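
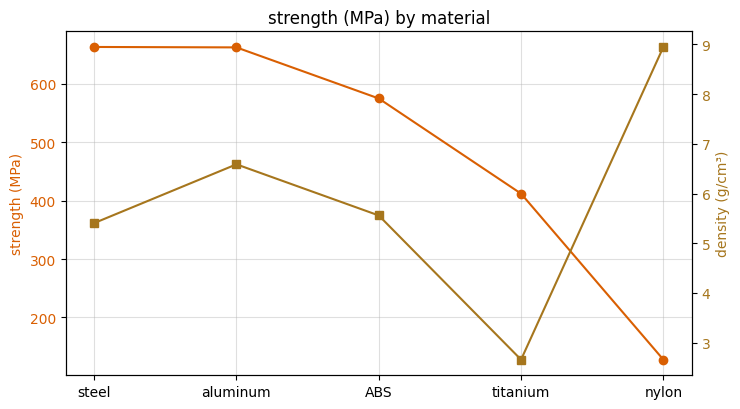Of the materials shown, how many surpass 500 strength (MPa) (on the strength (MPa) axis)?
Above 500: steel, aluminum, ABS.

3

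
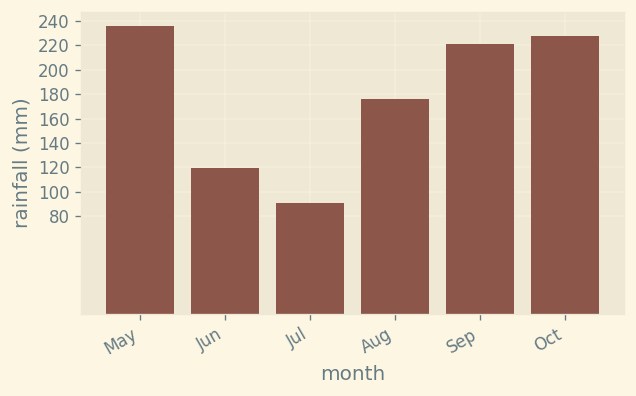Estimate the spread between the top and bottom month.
Max May ≈ 240, min Jul ≈ 100; range ≈ 140.

≈ 140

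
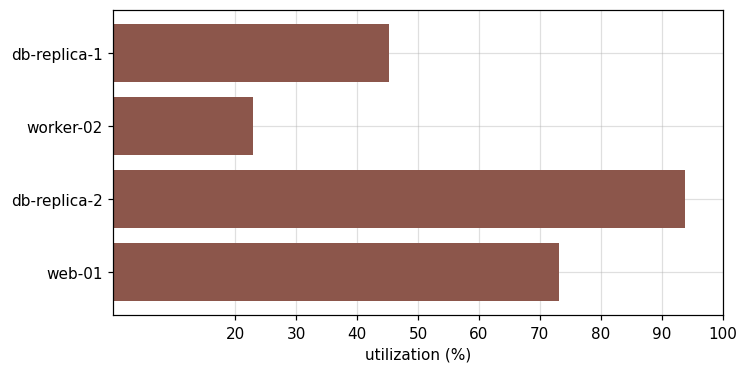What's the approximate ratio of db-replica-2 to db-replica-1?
≈ 1.8×

db-replica-2 ≈ 90, db-replica-1 ≈ 50; 90/50 ≈ 1.8.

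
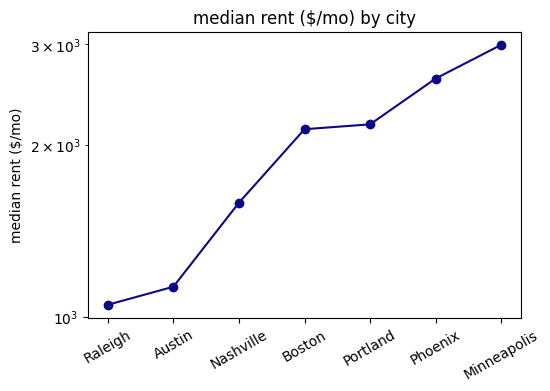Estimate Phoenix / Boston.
Phoenix ≈ 2600, Boston ≈ 2200; 2600/2200 ≈ 1.18.

≈ 1.18×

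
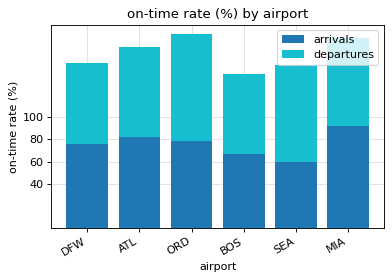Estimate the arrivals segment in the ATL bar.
arrivals top ≈ 80, bottom ≈ 0; segment ≈ 80.

≈ 80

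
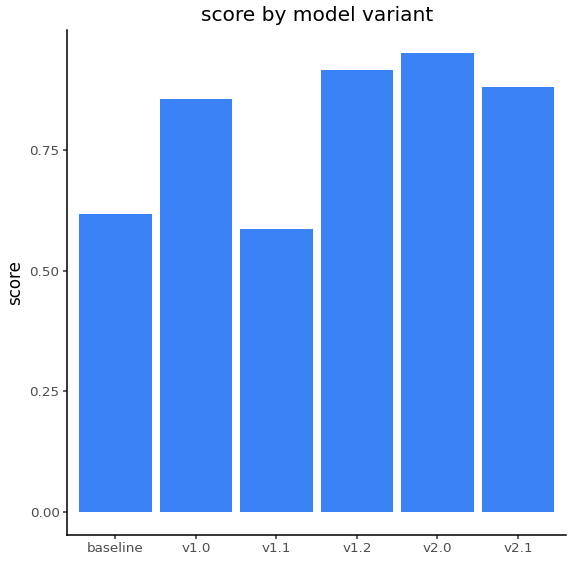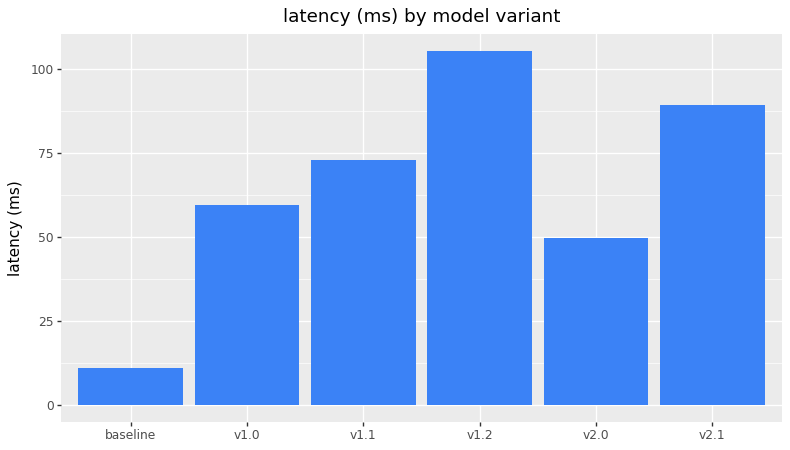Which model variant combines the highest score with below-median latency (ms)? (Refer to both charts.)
Chart 2 median latency (ms) ≈ 70; below-median model variants: baseline, v1.0, v2.0. Among those, v2.0 has the highest score (≈ 1).

v2.0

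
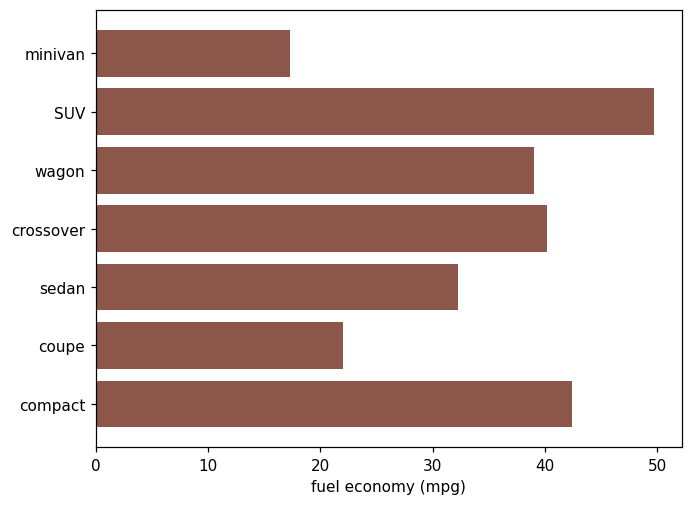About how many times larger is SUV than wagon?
SUV ≈ 50, wagon ≈ 40; 50/40 ≈ 1.25.

≈ 1.25×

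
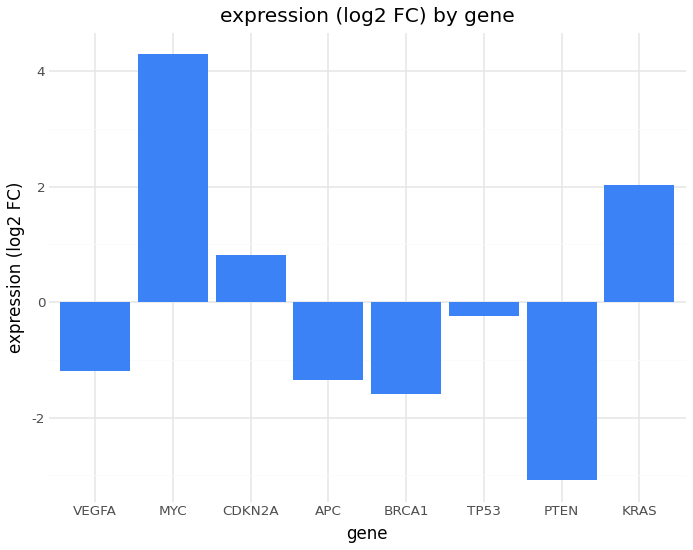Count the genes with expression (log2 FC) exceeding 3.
Above 3: MYC.

1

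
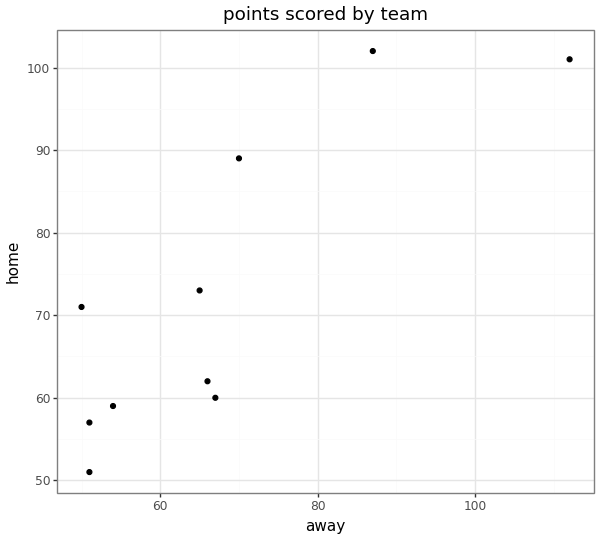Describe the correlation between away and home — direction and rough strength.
positive, strong

Points are positively correlated; strong (|r| ≈ 0.8).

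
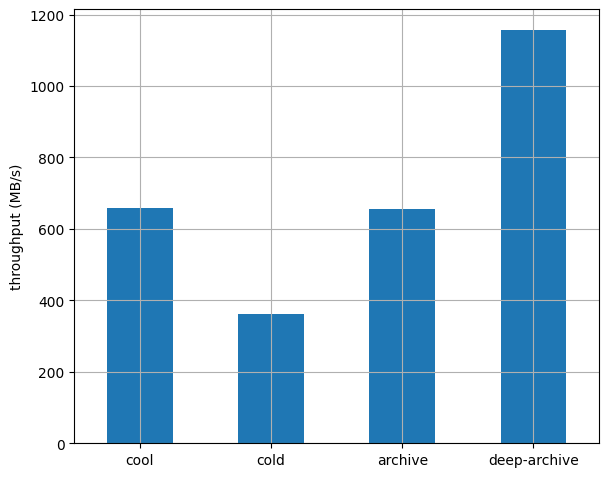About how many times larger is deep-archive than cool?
≈ 1.71×

deep-archive ≈ 1200, cool ≈ 700; 1200/700 ≈ 1.71.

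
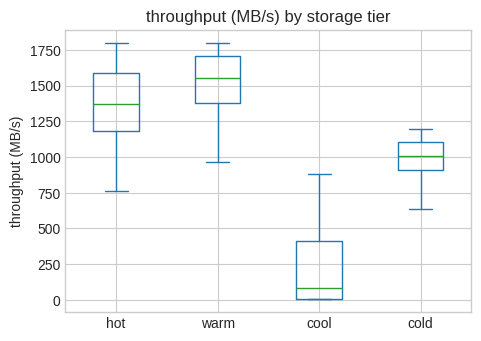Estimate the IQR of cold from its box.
Q3 ≈ 1200, Q1 ≈ 1000; IQR ≈ 200.

≈ 200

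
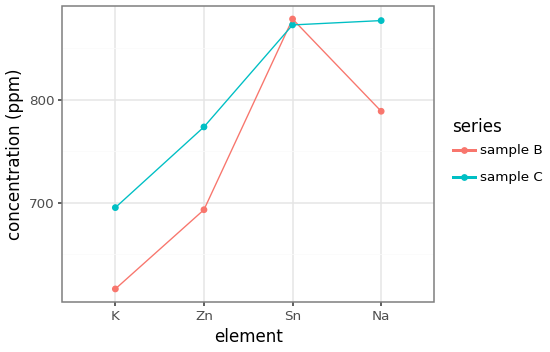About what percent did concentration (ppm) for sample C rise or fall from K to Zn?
≈ +10.7%

K ≈ 700, Zn ≈ 775; (775 − 700) / 700 ≈ +10.7%.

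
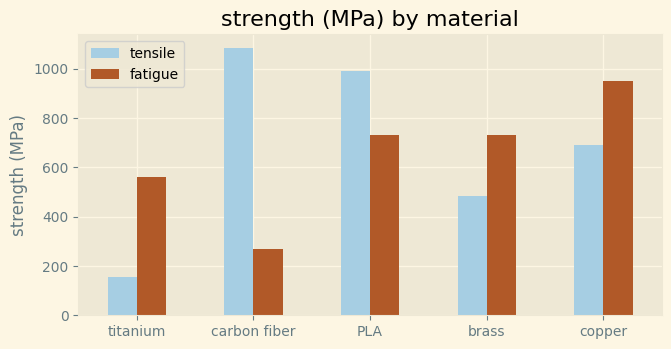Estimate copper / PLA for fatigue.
copper ≈ 900, PLA ≈ 700; 900/700 ≈ 1.29.

≈ 1.29×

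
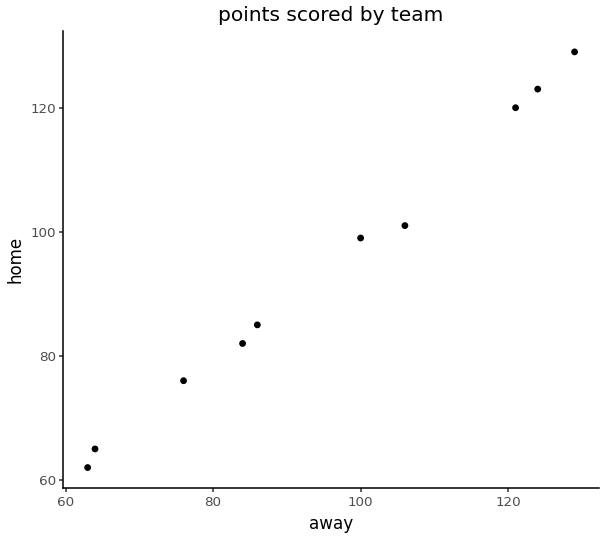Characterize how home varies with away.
Points are positively correlated; strong (|r| ≈ 1.0).

positive, strong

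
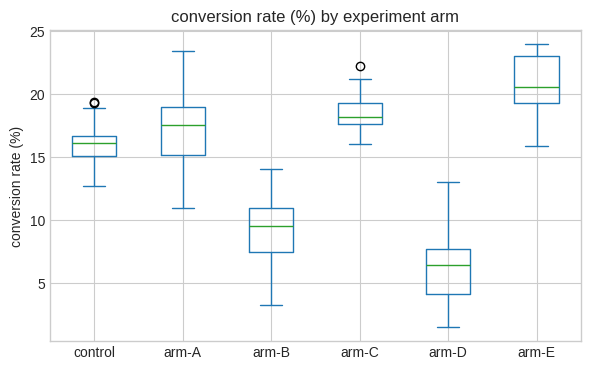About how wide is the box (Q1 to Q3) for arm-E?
Q3 ≈ 24, Q1 ≈ 20; IQR ≈ 4.

≈ 4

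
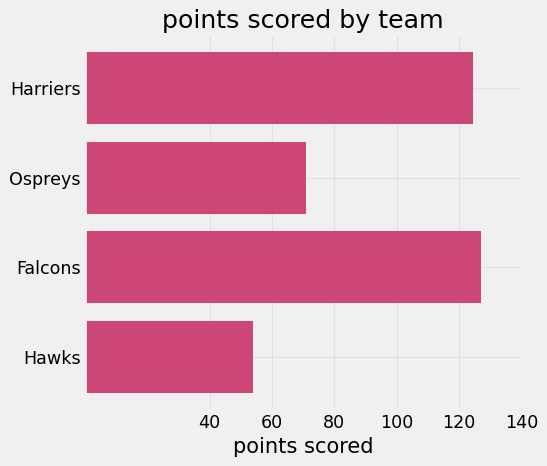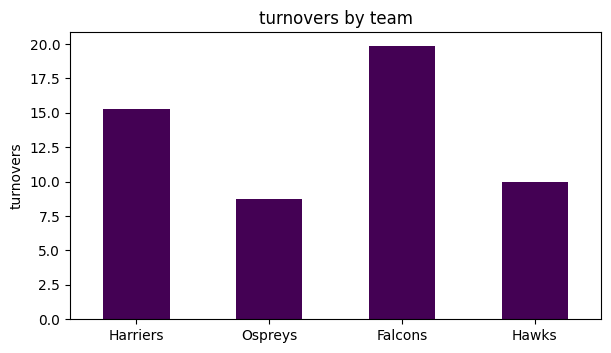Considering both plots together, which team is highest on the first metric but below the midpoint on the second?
Chart 2 median turnovers ≈ 12; below-median teams: Ospreys, Hawks. Among those, Ospreys has the highest points scored (≈ 80).

Ospreys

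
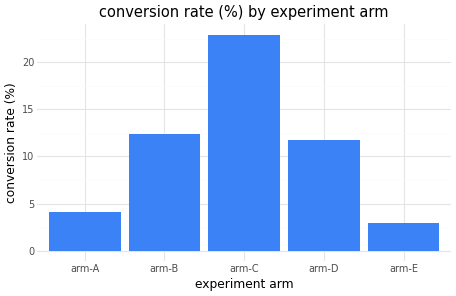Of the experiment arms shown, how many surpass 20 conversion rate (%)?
1

Above 20: arm-C.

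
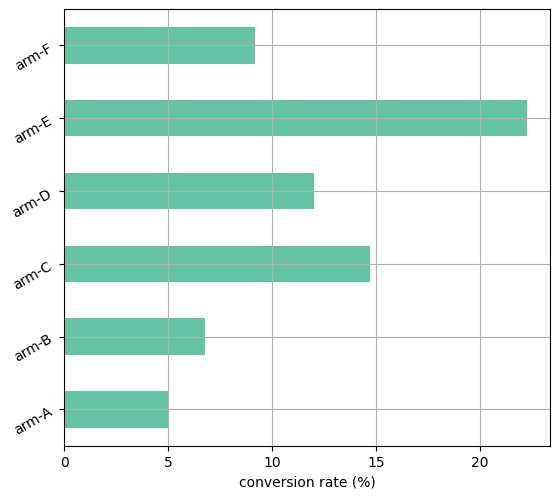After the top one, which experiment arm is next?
Top 3: arm-E ≈ 22, arm-C ≈ 14, arm-D ≈ 12.

arm-C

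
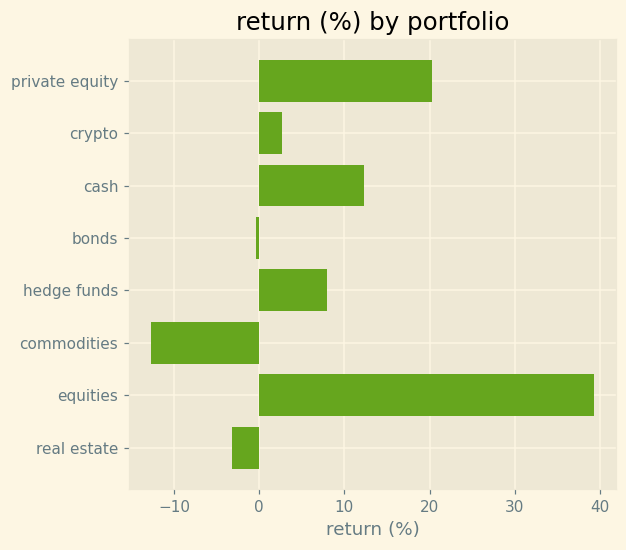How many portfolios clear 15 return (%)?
Above 15: private equity, equities.

2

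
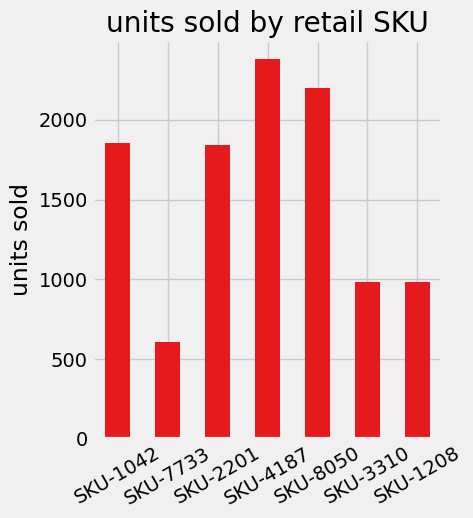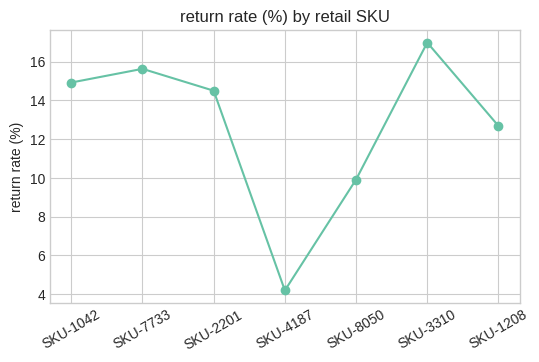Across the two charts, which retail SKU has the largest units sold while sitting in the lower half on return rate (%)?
SKU-4187

Chart 2 median return rate (%) ≈ 14; below-median retail SKUs: SKU-4187, SKU-8050, SKU-1208. Among those, SKU-4187 has the highest units sold (≈ 2500).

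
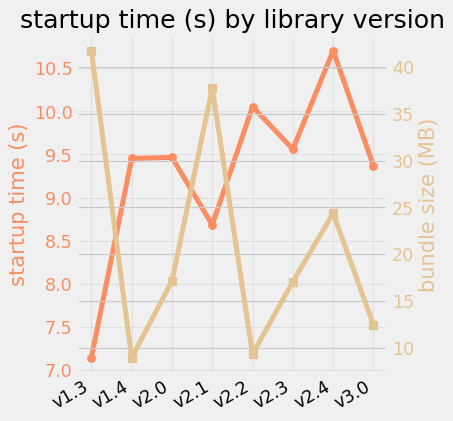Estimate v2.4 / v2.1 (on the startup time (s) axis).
≈ 1.24×

v2.4 ≈ 10.5, v2.1 ≈ 8.5; 10.5/8.5 ≈ 1.24.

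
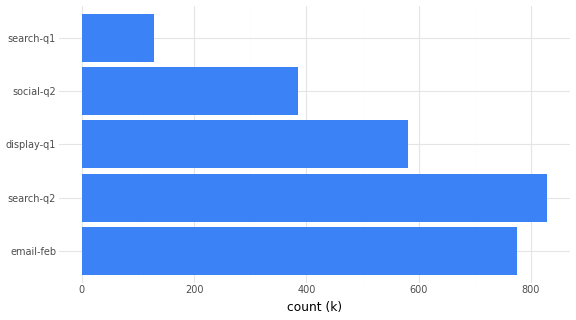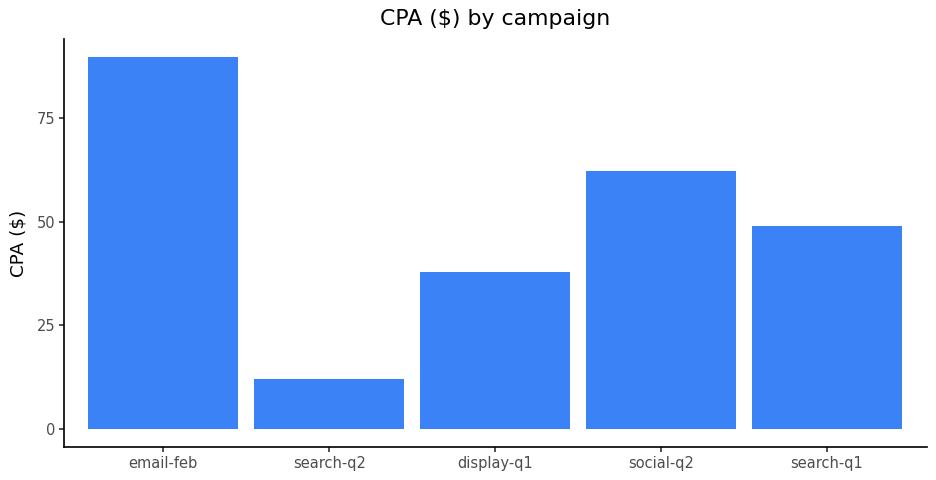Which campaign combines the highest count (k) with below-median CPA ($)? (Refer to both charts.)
search-q2

Chart 2 median CPA ($) ≈ 50; below-median campaigns: search-q2, display-q1. Among those, search-q2 has the highest count (k) (≈ 800).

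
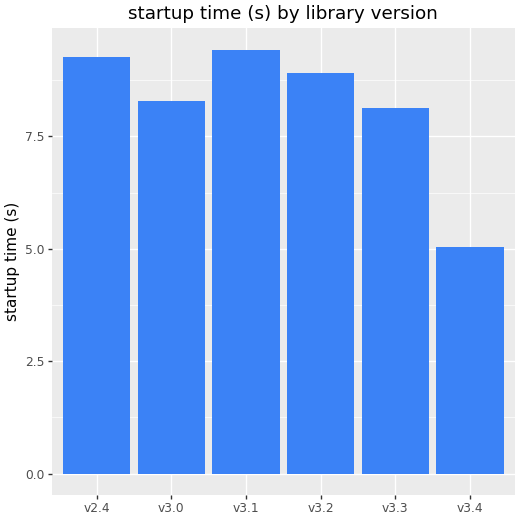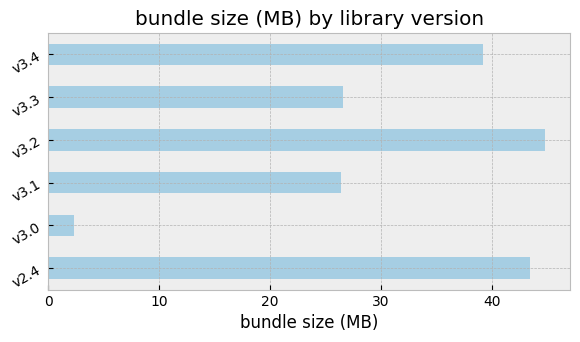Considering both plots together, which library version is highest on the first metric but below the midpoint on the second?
v3.1

Chart 2 median bundle size (MB) ≈ 35; below-median library versions: v3.0, v3.1, v3.3. Among those, v3.1 has the highest startup time (s) (≈ 9).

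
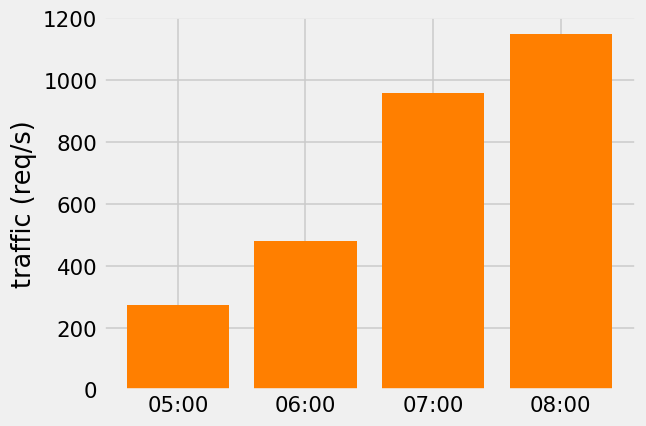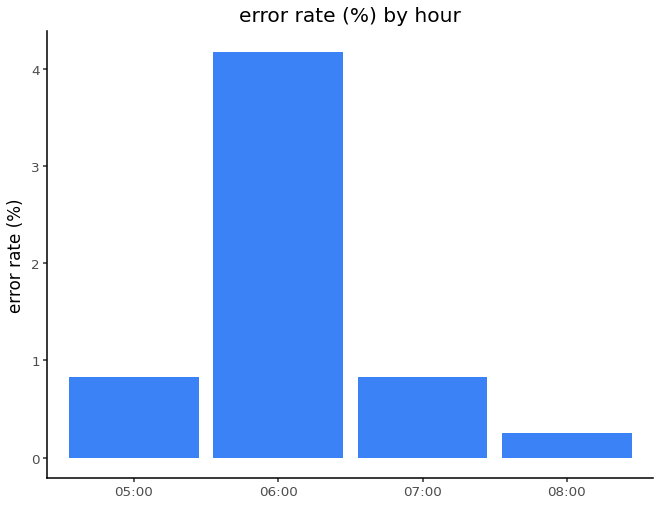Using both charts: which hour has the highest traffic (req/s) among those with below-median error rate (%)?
Chart 2 median error rate (%) ≈ 1; below-median hours: 07:00, 08:00. Among those, 08:00 has the highest traffic (req/s) (≈ 1200).

08:00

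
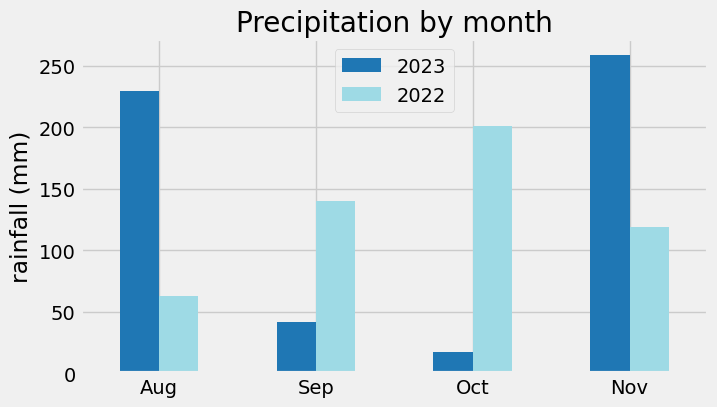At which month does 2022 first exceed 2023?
Sep

Aug: 2022 ≈ 75 vs 2023 ≈ 225 (not yet); Sep: 2022 ≈ 150 vs 2023 ≈ 50 (first crossover).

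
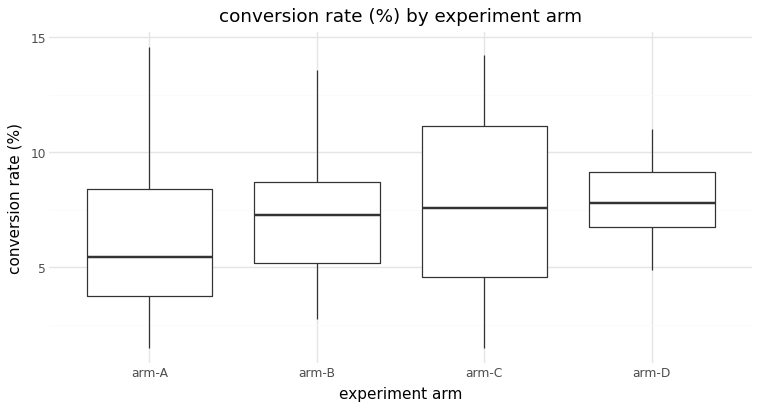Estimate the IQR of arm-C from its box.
Q3 ≈ 11.1, Q1 ≈ 4.6; IQR ≈ 6.5.

≈ 6.5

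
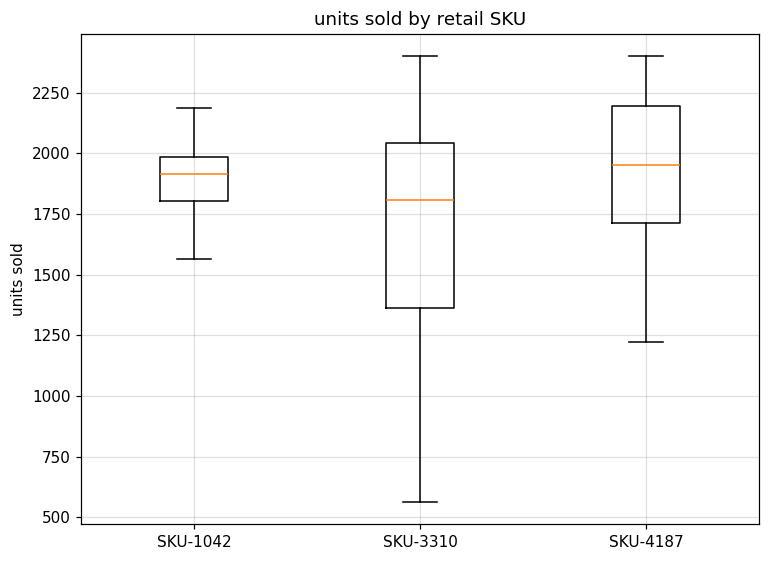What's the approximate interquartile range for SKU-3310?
Q3 ≈ 2040, Q1 ≈ 1360; IQR ≈ 680.

≈ 680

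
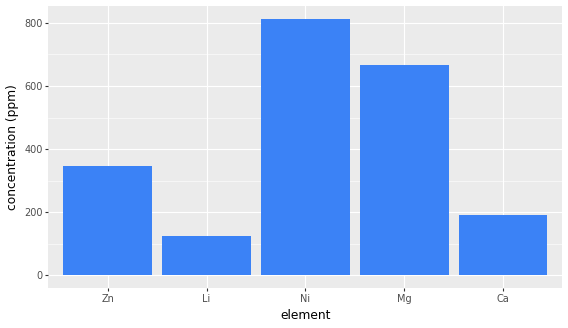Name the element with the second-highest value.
Top 3: Ni ≈ 800, Mg ≈ 700, Zn ≈ 300.

Mg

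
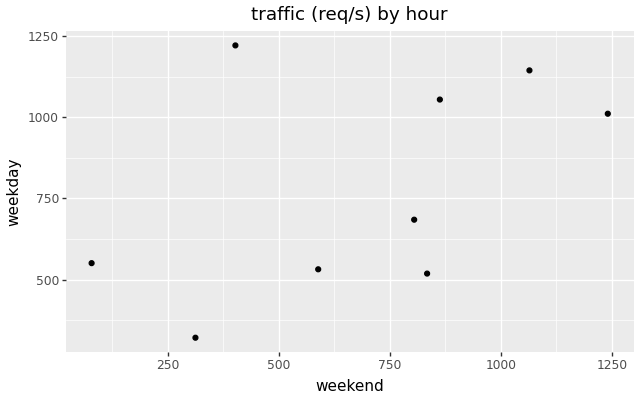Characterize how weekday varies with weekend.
Points are positively correlated; moderate (|r| ≈ 0.5).

positive, moderate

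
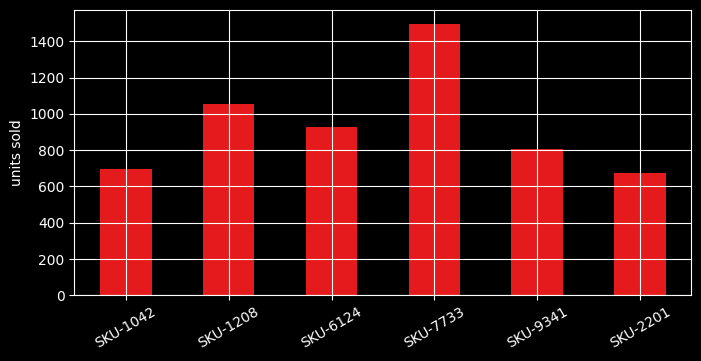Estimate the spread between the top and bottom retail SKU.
≈ 800

Max SKU-7733 ≈ 1400, min SKU-2201 ≈ 600; range ≈ 800.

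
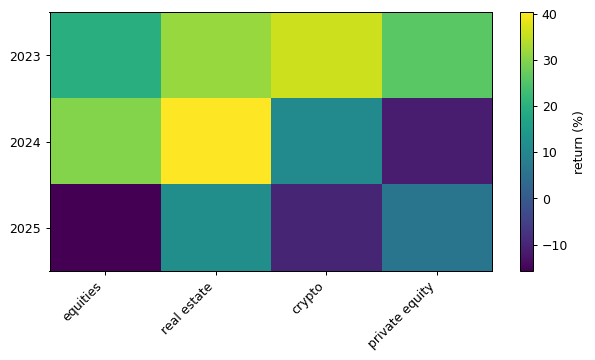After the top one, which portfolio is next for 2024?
Top 3 for 2024: real estate ≈ 40, equities ≈ 30, crypto ≈ 10.

equities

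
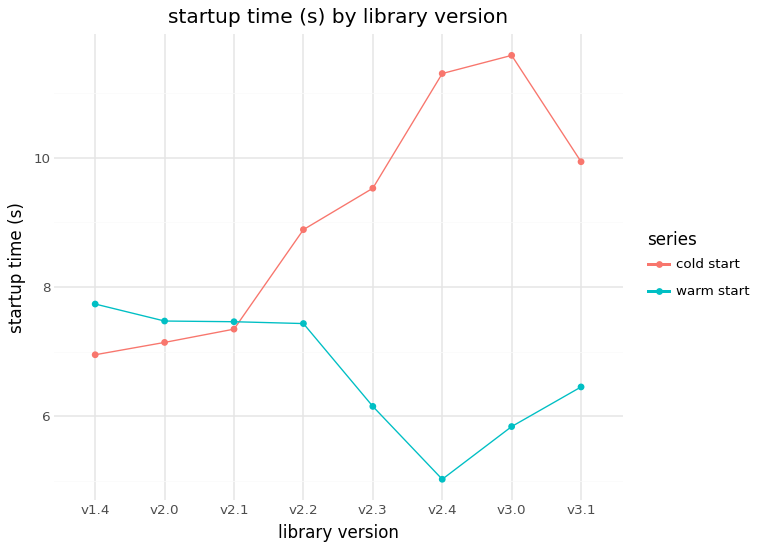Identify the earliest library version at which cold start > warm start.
v2.1: cold start ≈ 7 vs warm start ≈ 7 (not yet); v2.2: cold start ≈ 9 vs warm start ≈ 7 (first crossover).

v2.2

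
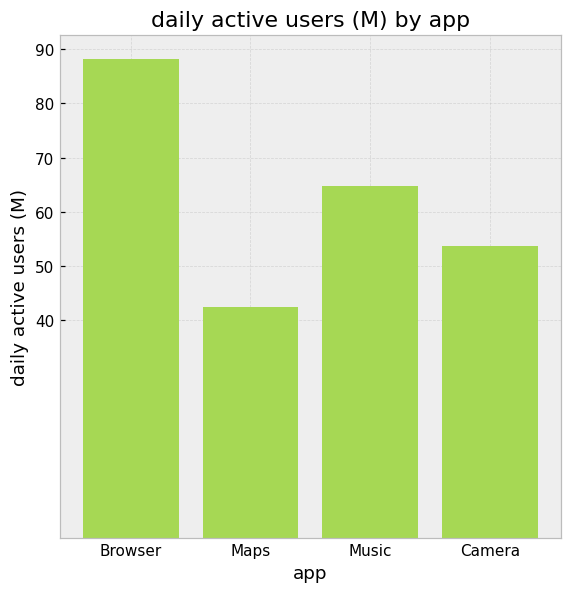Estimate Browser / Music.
Browser ≈ 90, Music ≈ 60; 90/60 ≈ 1.5.

≈ 1.5×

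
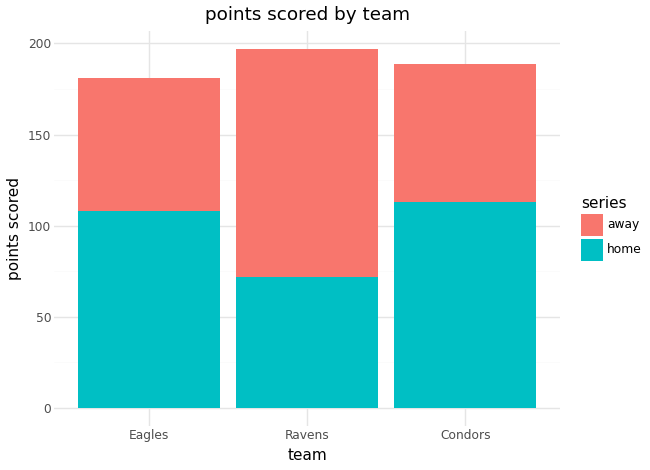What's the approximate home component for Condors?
home top ≈ 120, bottom ≈ 0; segment ≈ 120.

≈ 120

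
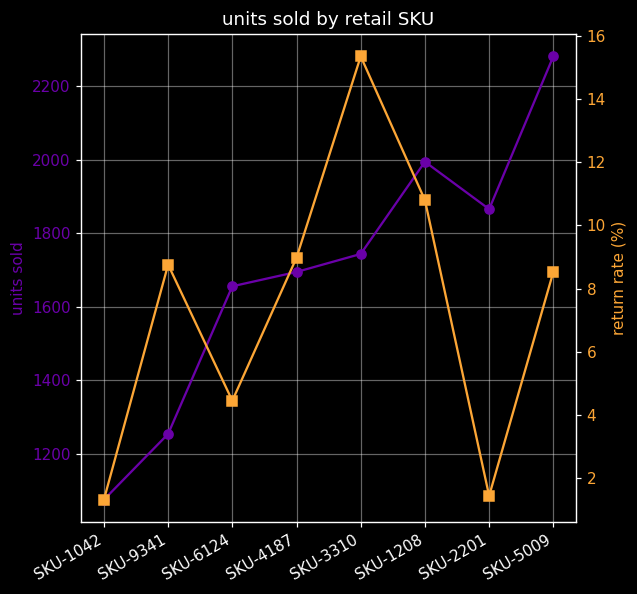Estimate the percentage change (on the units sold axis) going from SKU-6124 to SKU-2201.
≈ +12.5%

SKU-6124 ≈ 1600, SKU-2201 ≈ 1800; (1800 − 1600) / 1600 ≈ +12.5%.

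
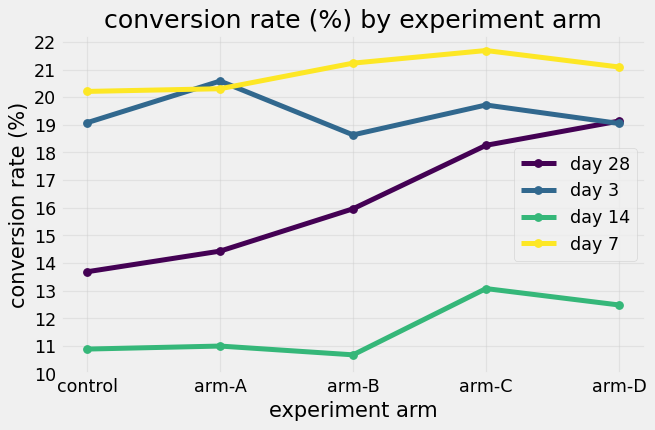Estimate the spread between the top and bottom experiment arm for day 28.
≈ 5

Max arm-D ≈ 19, min control ≈ 14; range ≈ 5.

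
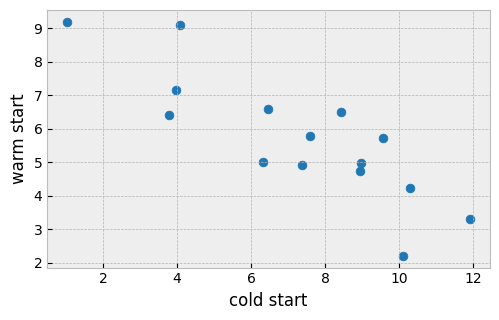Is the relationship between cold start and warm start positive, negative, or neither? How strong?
negative, strong

Points are negatively correlated; strong (|r| ≈ 0.8).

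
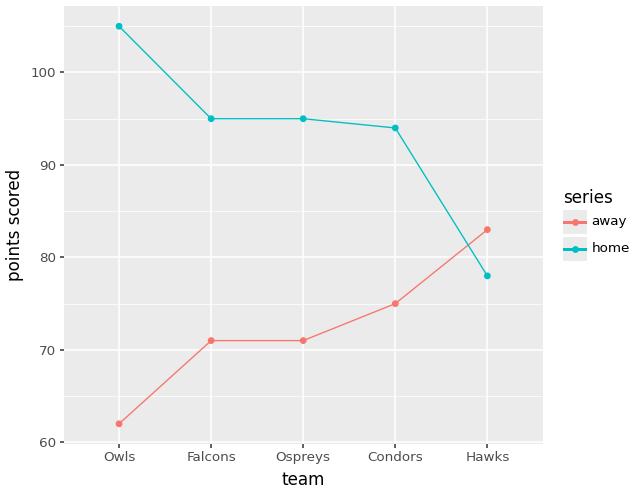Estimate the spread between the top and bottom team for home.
Max Owls ≈ 105, min Hawks ≈ 80; range ≈ 25.

≈ 25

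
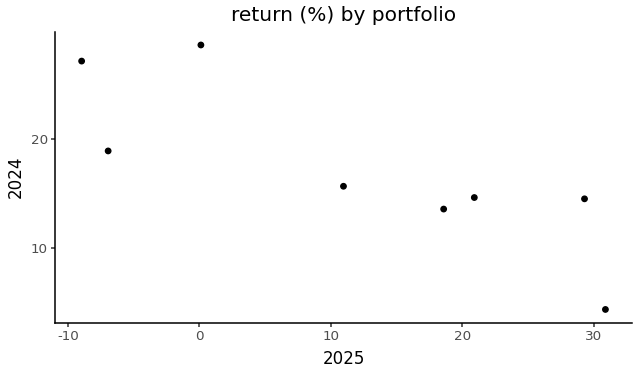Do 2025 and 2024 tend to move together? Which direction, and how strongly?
Points are negatively correlated; strong (|r| ≈ 0.8).

negative, strong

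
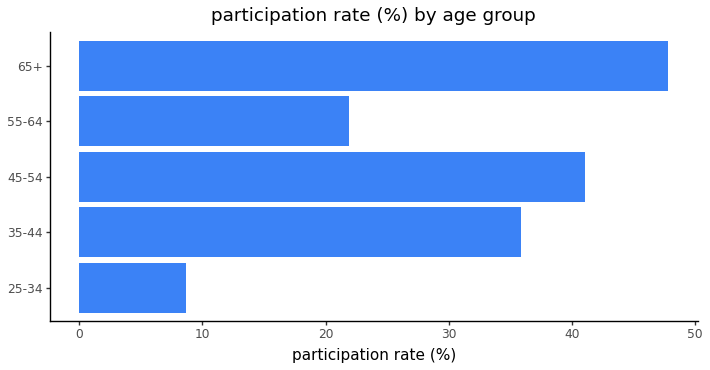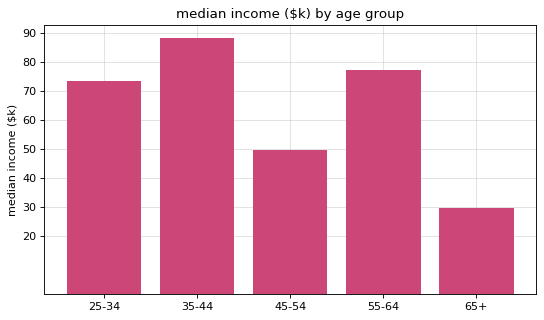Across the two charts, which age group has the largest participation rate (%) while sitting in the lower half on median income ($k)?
65+

Chart 2 median median income ($k) ≈ 70; below-median age groups: 45-54, 65+. Among those, 65+ has the highest participation rate (%) (≈ 50).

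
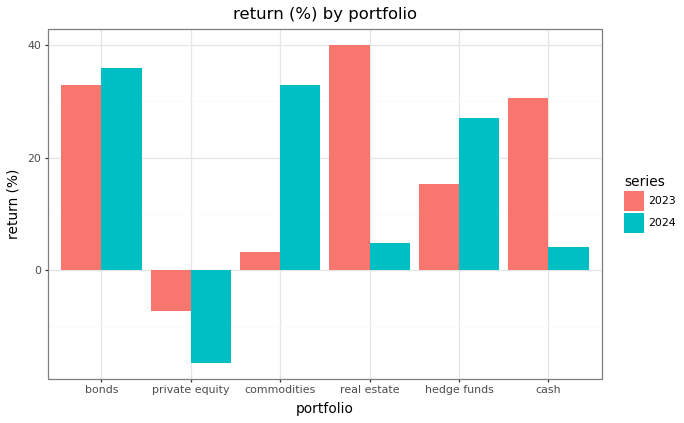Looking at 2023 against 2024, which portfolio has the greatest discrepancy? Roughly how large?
real estate, ≈ 35 %

real estate: 2023 ≈ 40, 2024 ≈ 5 → gap ≈ 35. Next-largest (commodities) is only ≈ 30.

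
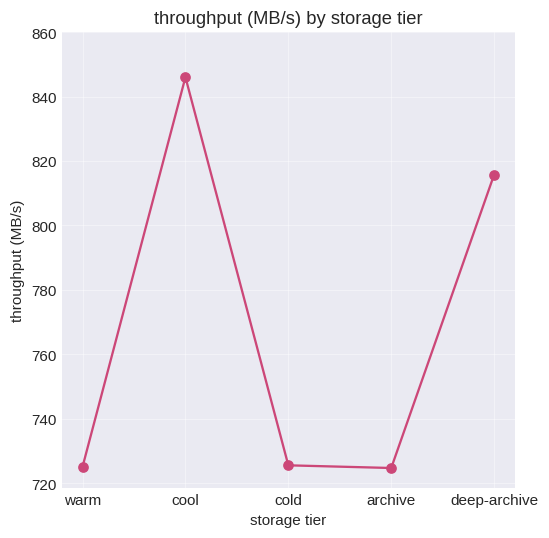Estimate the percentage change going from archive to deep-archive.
≈ +13.9%

archive ≈ 720, deep-archive ≈ 820; (820 − 720) / 720 ≈ +13.9%.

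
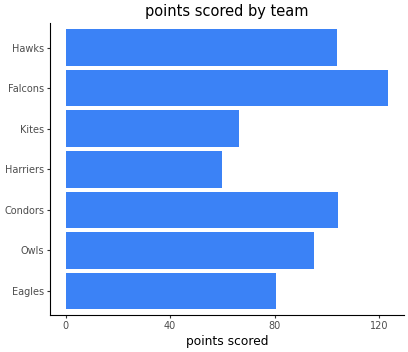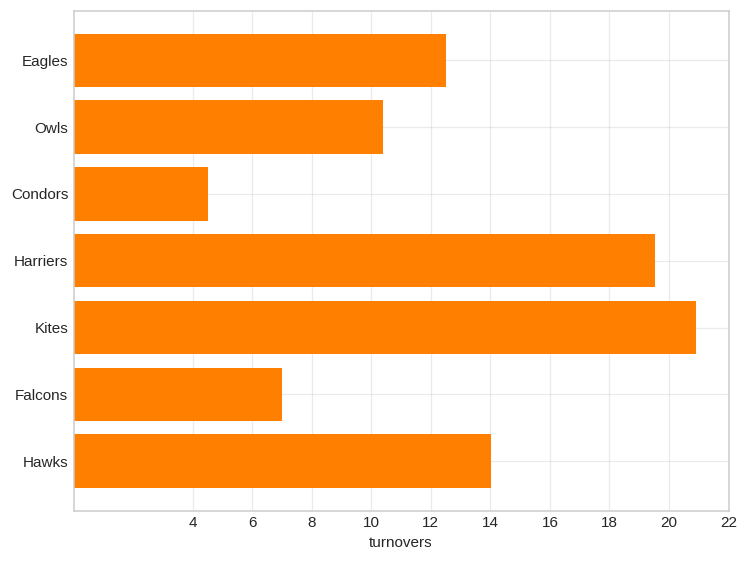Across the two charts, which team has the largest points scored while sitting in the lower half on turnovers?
Falcons

Chart 2 median turnovers ≈ 12; below-median teams: Owls, Condors, Falcons. Among those, Falcons has the highest points scored (≈ 120).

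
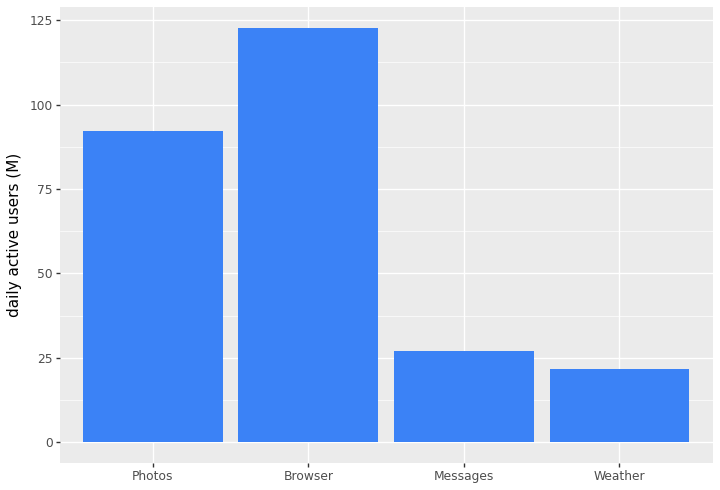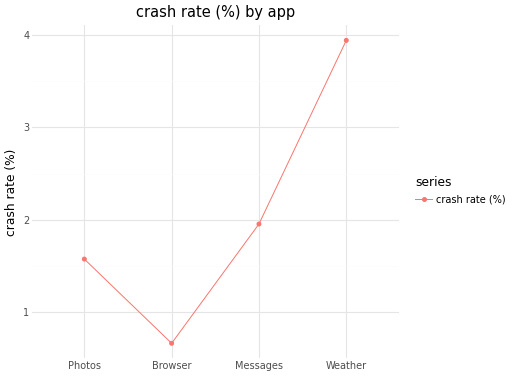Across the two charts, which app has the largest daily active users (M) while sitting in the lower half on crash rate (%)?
Chart 2 median crash rate (%) ≈ 2; below-median apps: Photos, Browser. Among those, Browser has the highest daily active users (M) (≈ 120).

Browser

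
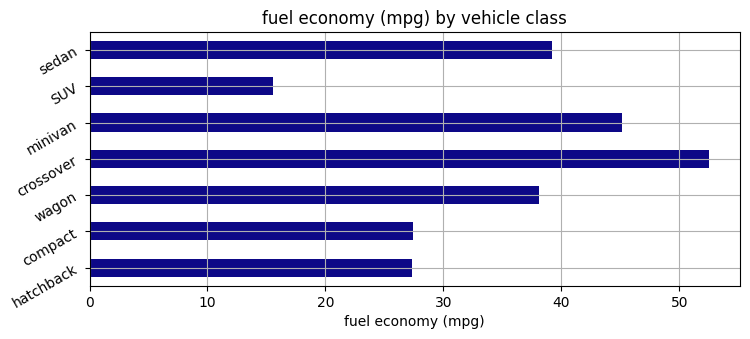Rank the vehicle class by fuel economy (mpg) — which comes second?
minivan

Top 3: crossover ≈ 55, minivan ≈ 45, sedan ≈ 40.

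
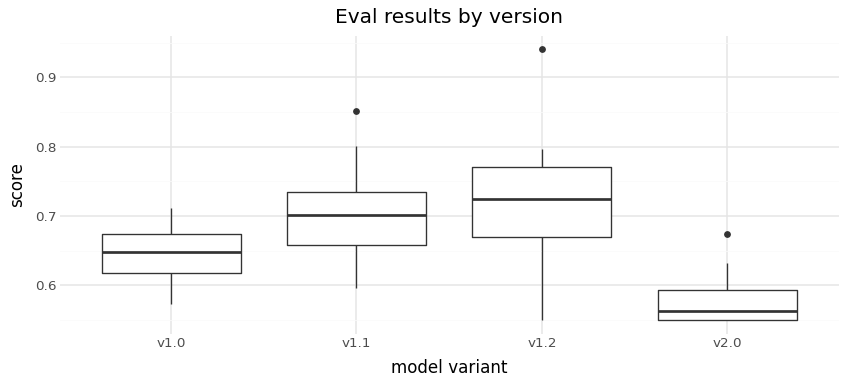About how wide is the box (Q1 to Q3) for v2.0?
≈ 0.04

Q3 ≈ 0.60, Q1 ≈ 0.56; IQR ≈ 0.04.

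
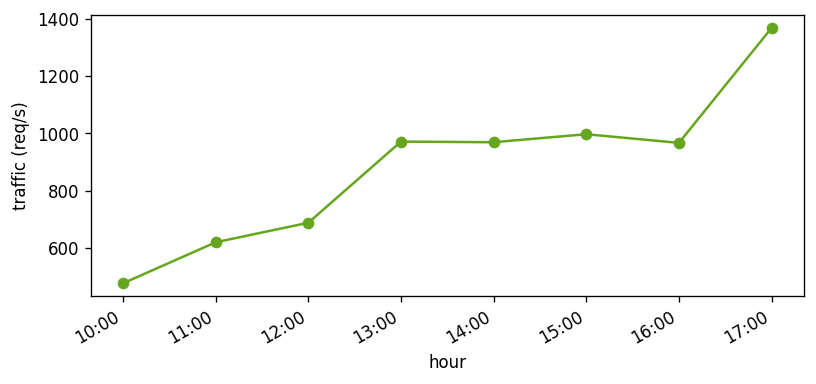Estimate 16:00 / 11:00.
≈ 1.67×

16:00 ≈ 1000, 11:00 ≈ 600; 1000/600 ≈ 1.67.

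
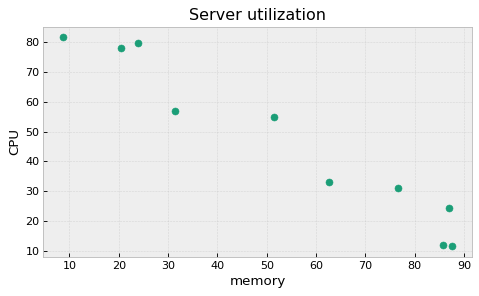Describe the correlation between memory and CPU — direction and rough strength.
negative, strong

Points are negatively correlated; strong (|r| ≈ 1.0).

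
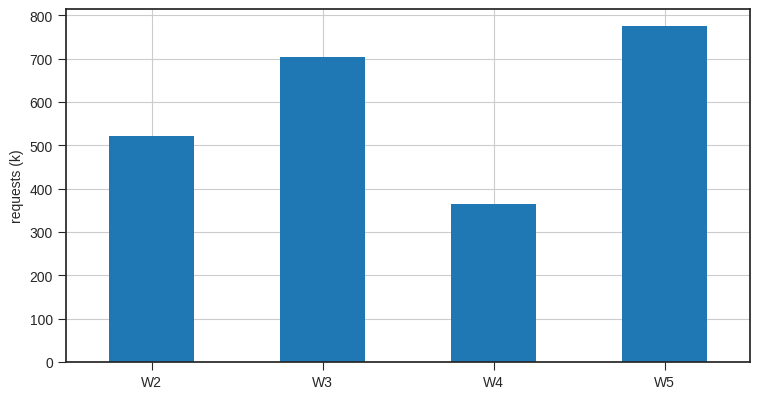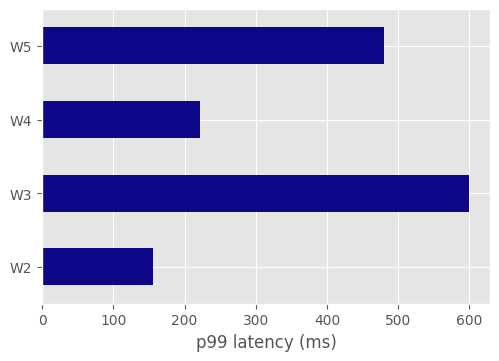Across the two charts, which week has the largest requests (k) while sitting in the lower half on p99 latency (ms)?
W2

Chart 2 median p99 latency (ms) ≈ 400; below-median weeks: W2, W4. Among those, W2 has the highest requests (k) (≈ 500).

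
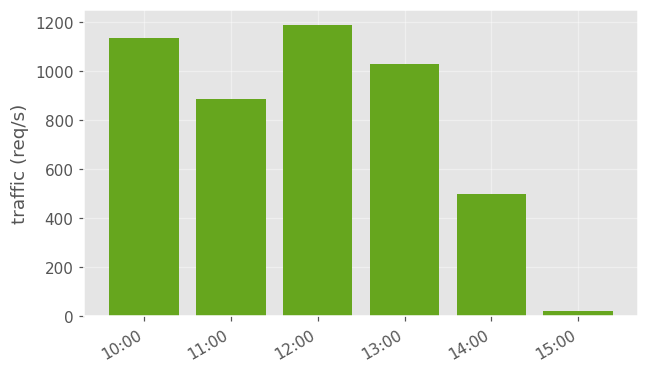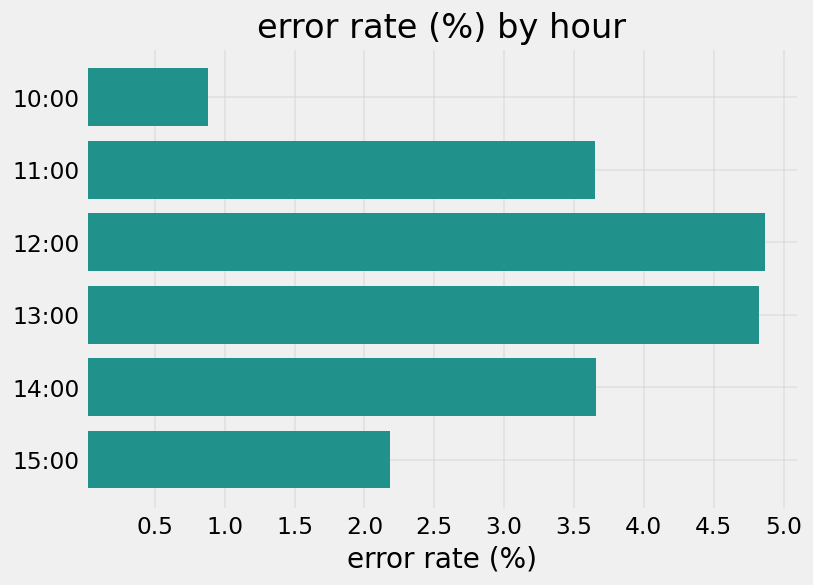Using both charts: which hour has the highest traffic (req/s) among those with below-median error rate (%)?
Chart 2 median error rate (%) ≈ 3.5; below-median hours: 10:00, 11:00, 15:00. Among those, 10:00 has the highest traffic (req/s) (≈ 1200).

10:00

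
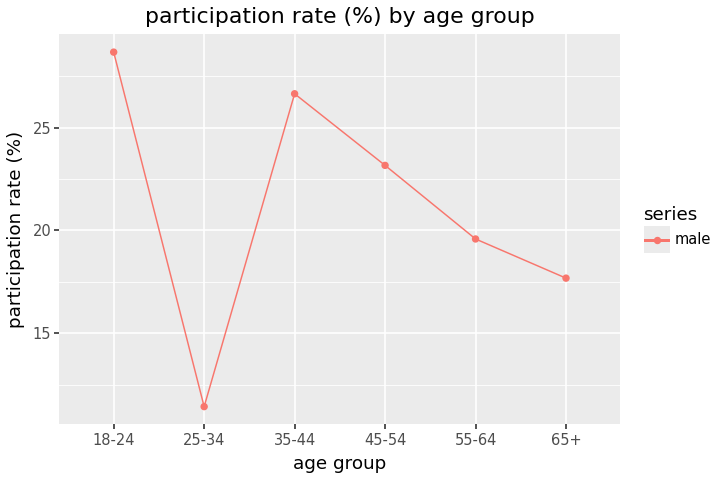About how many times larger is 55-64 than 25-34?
≈ 1.67×

55-64 ≈ 20, 25-34 ≈ 12; 20/12 ≈ 1.67.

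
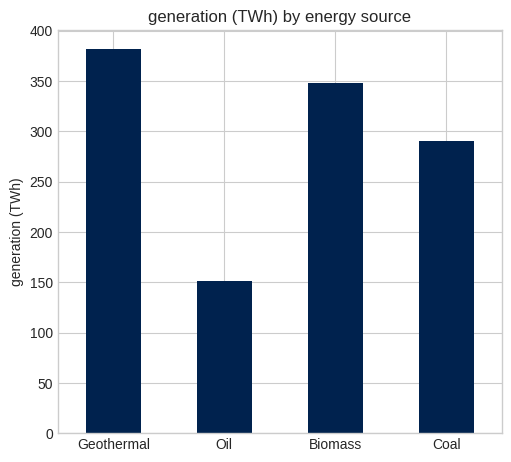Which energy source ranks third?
Top 4: Geothermal ≈ 400, Biomass ≈ 350, Coal ≈ 300, Oil ≈ 150.

Coal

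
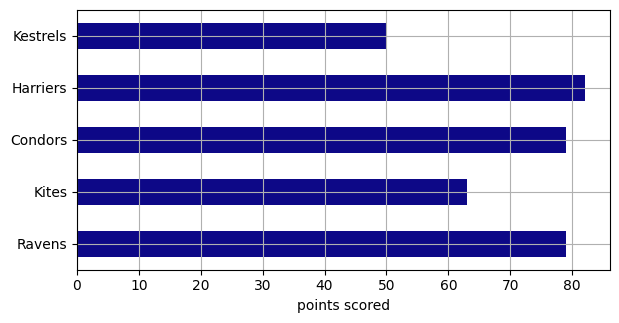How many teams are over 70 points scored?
Above 70: Ravens, Condors, Harriers.

3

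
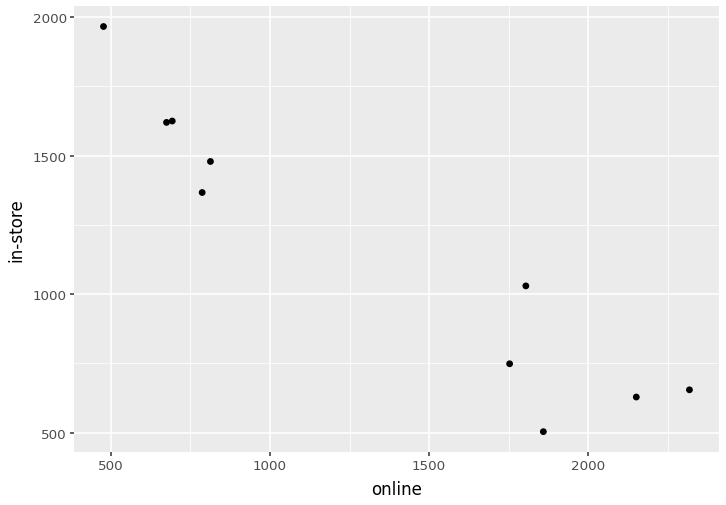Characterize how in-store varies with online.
Points are negatively correlated; strong (|r| ≈ 0.9).

negative, strong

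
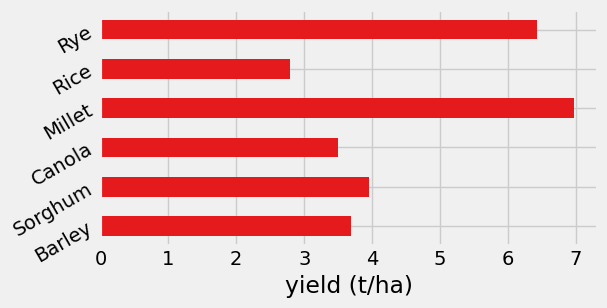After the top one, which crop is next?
Rye

Top 3: Millet ≈ 7, Rye ≈ 6, Sorghum ≈ 4.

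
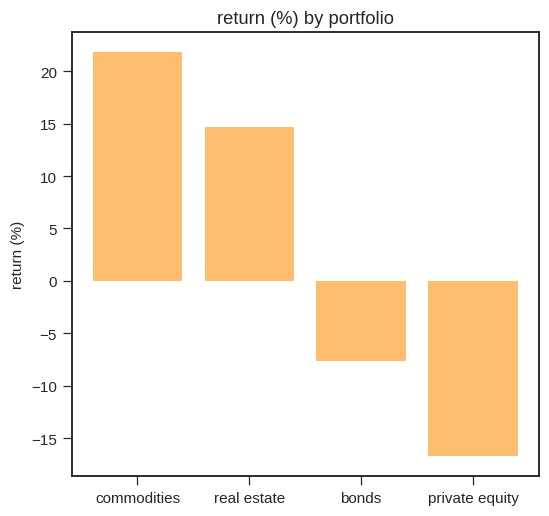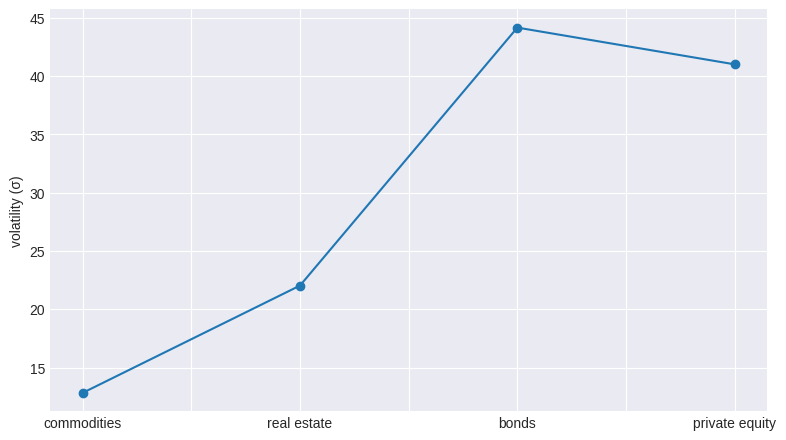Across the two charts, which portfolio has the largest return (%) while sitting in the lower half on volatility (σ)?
Chart 2 median volatility (σ) ≈ 30; below-median portfolios: commodities, real estate. Among those, commodities has the highest return (%) (≈ 22).

commodities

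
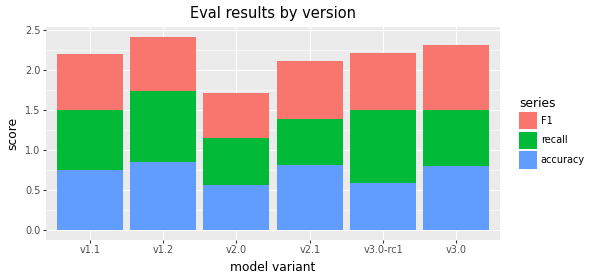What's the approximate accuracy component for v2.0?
≈ 0.5

accuracy top ≈ 0.5, bottom ≈ 0.0; segment ≈ 0.5.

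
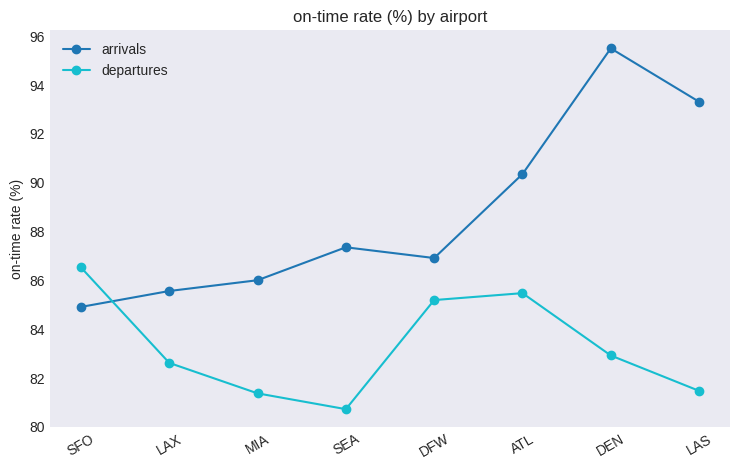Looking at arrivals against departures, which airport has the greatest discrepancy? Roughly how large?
DEN, ≈ 14 %

DEN: arrivals ≈ 96, departures ≈ 82 → gap ≈ 14. Next-largest (LAS) is only ≈ 12.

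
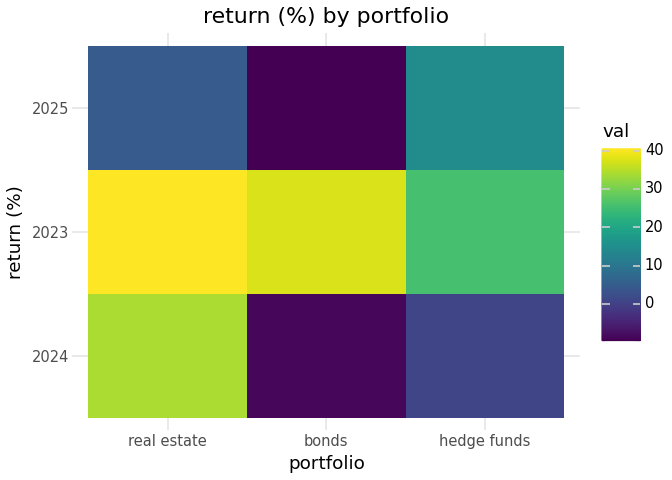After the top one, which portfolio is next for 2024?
hedge funds

Top 3 for 2024: real estate ≈ 35, hedge funds ≈ 0, bonds ≈ -10.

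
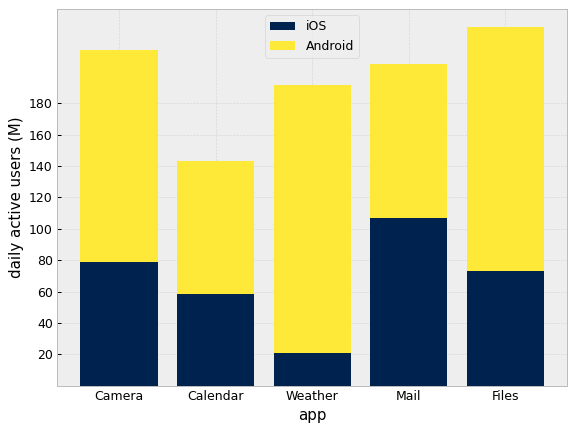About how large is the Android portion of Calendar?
≈ 80

Android top ≈ 140, bottom ≈ 60; segment ≈ 80.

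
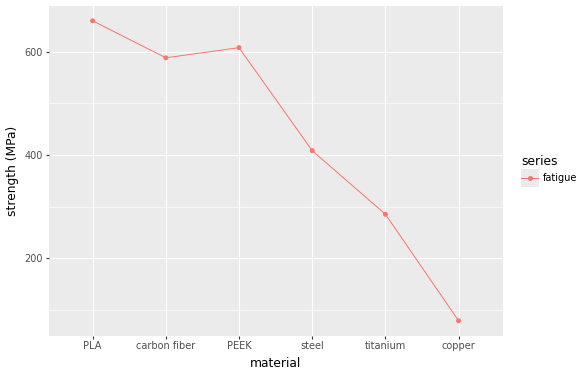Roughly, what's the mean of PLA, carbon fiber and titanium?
(650 + 600 + 300) / 3 ≈ 517.

≈ 517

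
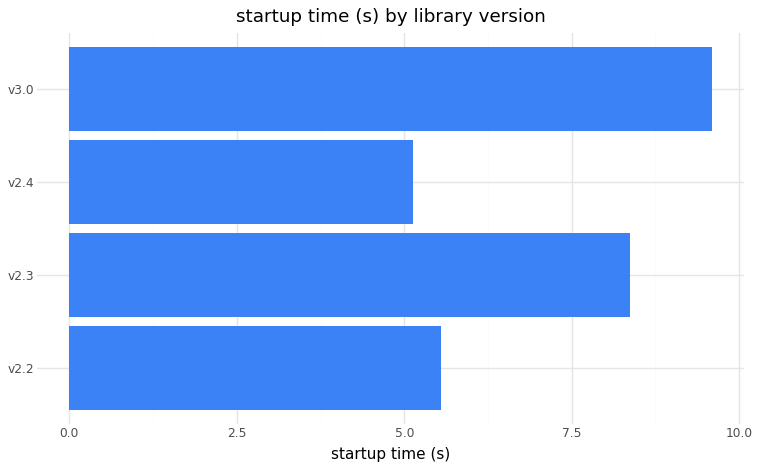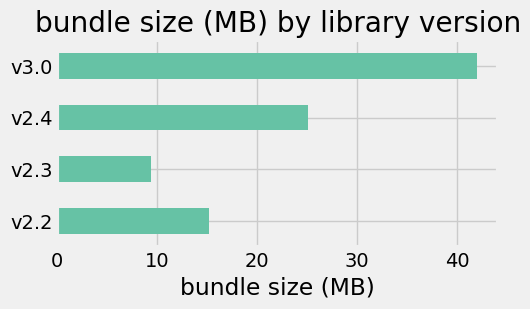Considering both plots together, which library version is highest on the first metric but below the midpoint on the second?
Chart 2 median bundle size (MB) ≈ 20; below-median library versions: v2.2, v2.3. Among those, v2.3 has the highest startup time (s) (≈ 8).

v2.3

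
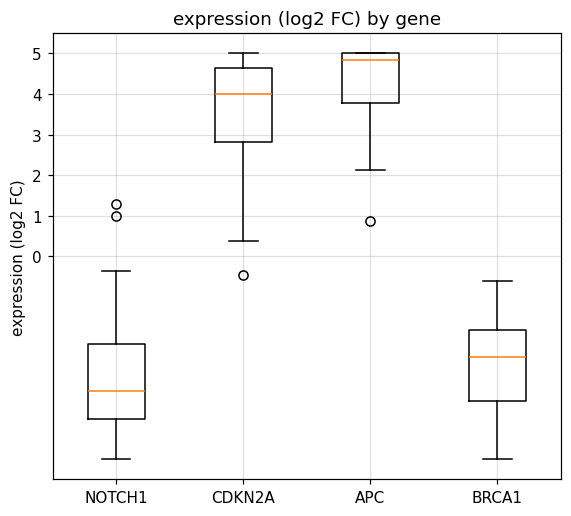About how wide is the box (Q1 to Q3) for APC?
≈ 1

Q3 ≈ 5, Q1 ≈ 4; IQR ≈ 1.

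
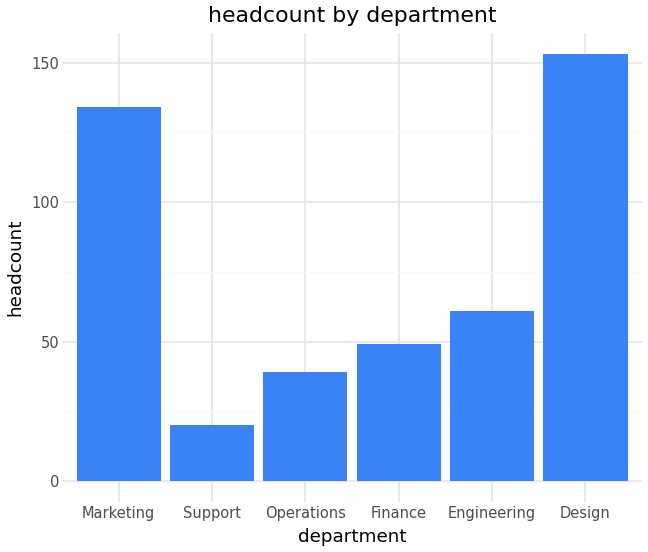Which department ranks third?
Top 4: Design ≈ 160, Marketing ≈ 140, Engineering ≈ 60, Finance ≈ 40.

Engineering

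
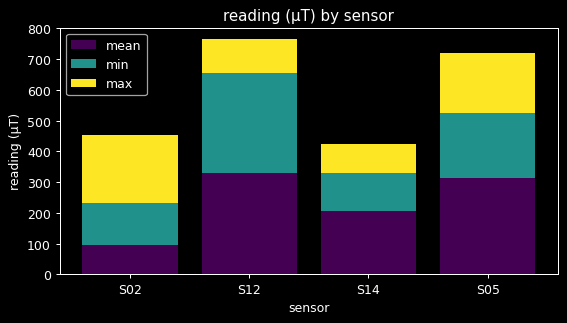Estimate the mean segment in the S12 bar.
≈ 300

mean top ≈ 300, bottom ≈ 0; segment ≈ 300.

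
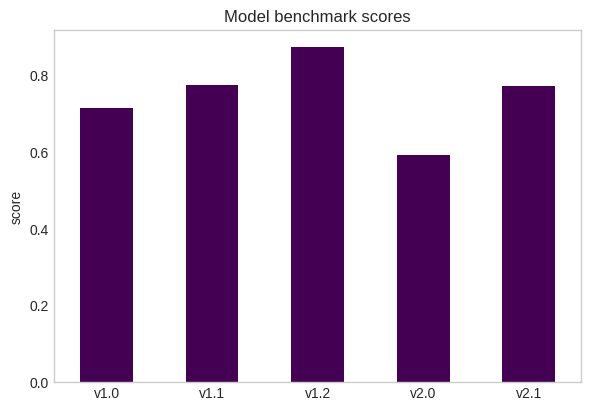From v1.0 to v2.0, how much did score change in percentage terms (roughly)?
v1.0 ≈ 0.7, v2.0 ≈ 0.6; (0.6 − 0.7) / 0.7 ≈ -14.3%.

≈ -14.3%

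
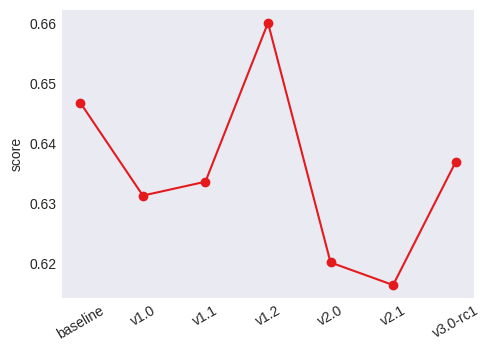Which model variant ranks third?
Top 4: v1.2 ≈ 0.66, baseline ≈ 0.65, v3.0-rc1 ≈ 0.64, v1.1 ≈ 0.63.

v3.0-rc1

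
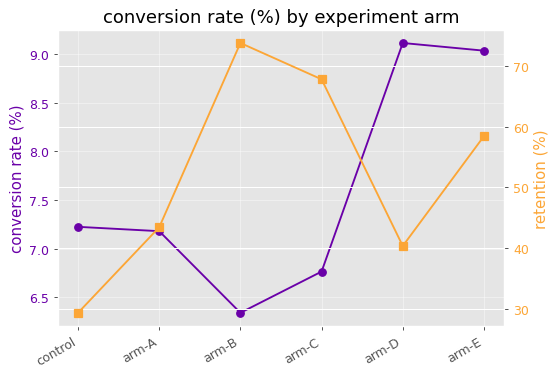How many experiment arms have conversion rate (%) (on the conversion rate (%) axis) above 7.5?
2

Above 7.5: arm-D, arm-E.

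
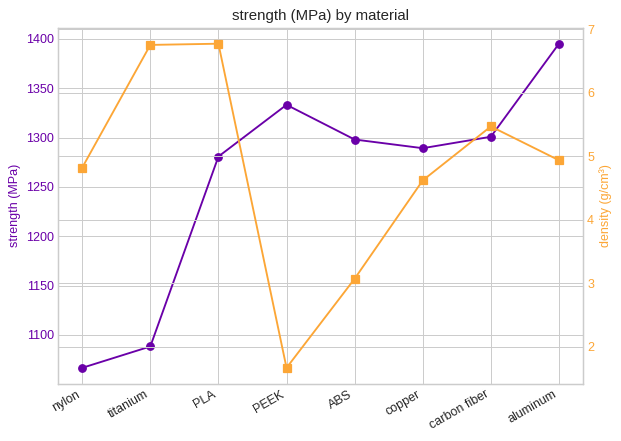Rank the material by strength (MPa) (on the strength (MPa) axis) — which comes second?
PEEK

Top 3 (on the strength (MPa) axis): aluminum ≈ 1400, PEEK ≈ 1350, carbon fiber ≈ 1300.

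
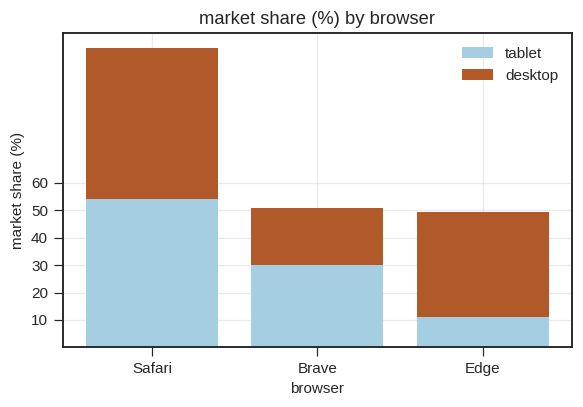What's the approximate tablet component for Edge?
tablet top ≈ 10, bottom ≈ 0; segment ≈ 10.

≈ 10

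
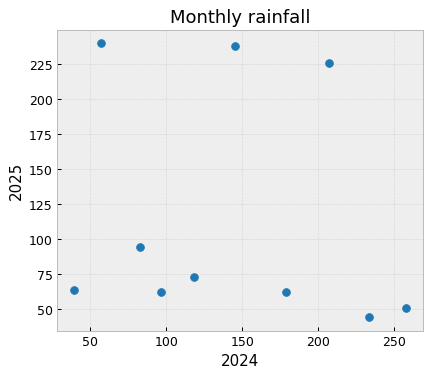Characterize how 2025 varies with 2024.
Points are roughly uncorrelated; weak (|r| ≈ 0.2).

no clear correlation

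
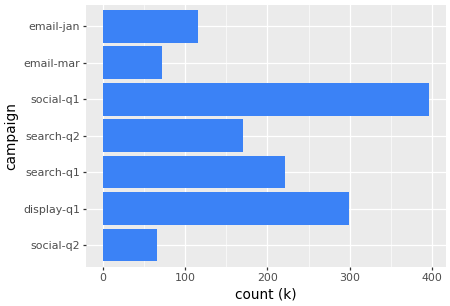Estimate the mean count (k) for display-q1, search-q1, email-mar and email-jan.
(300 + 200 + 50 + 100) / 4 ≈ 162.

≈ 162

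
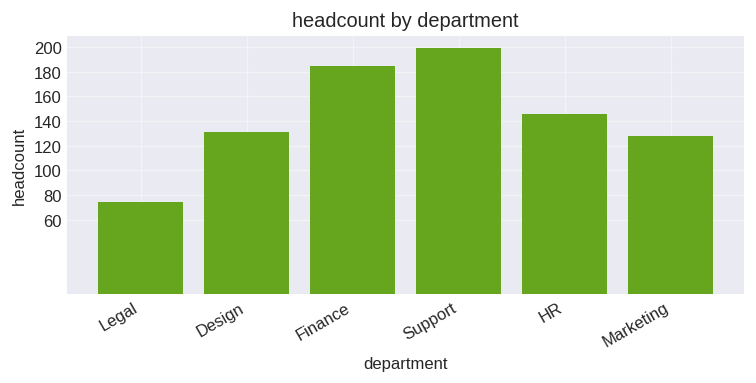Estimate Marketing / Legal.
Marketing ≈ 120, Legal ≈ 80; 120/80 ≈ 1.5.

≈ 1.5×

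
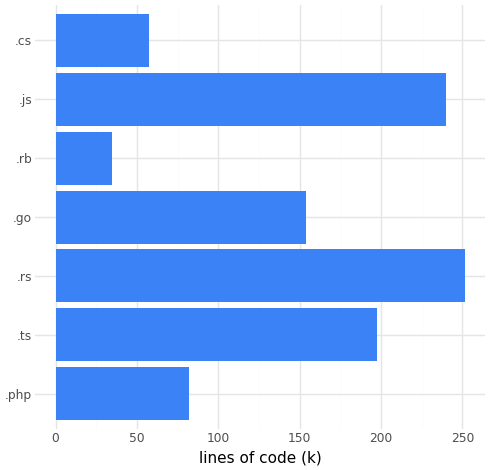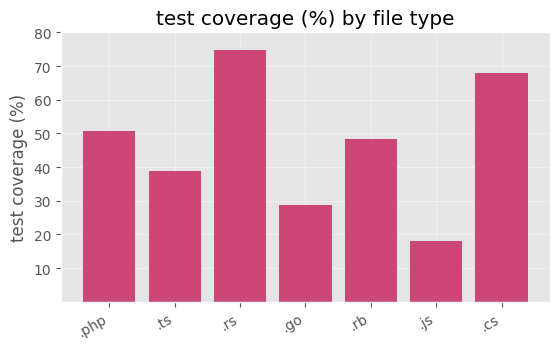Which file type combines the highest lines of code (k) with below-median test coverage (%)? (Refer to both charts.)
.js

Chart 2 median test coverage (%) ≈ 50; below-median file types: .ts, .go, .js. Among those, .js has the highest lines of code (k) (≈ 250).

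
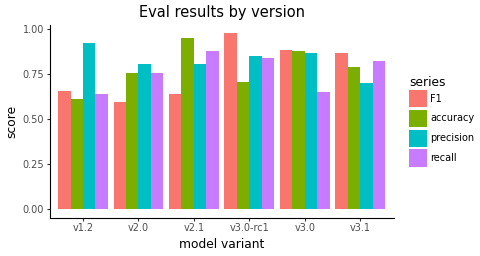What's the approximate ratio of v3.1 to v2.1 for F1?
≈ 1.5×

v3.1 ≈ 0.9, v2.1 ≈ 0.6; 0.9/0.6 ≈ 1.5.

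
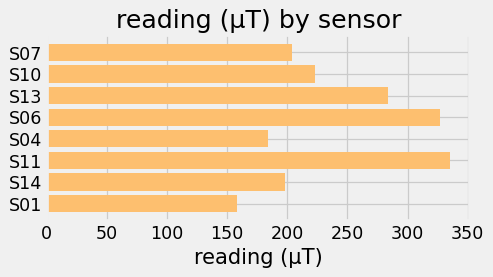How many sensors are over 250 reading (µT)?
3

Above 250: S13, S06, S11.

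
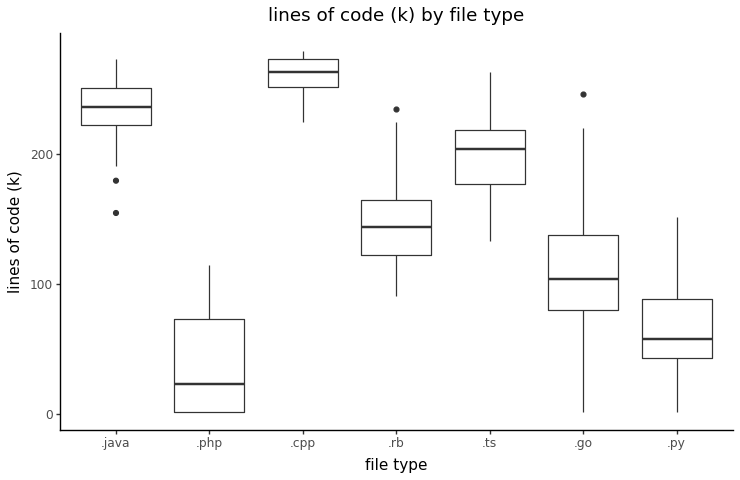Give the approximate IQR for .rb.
Q3 ≈ 160, Q1 ≈ 120; IQR ≈ 40.

≈ 40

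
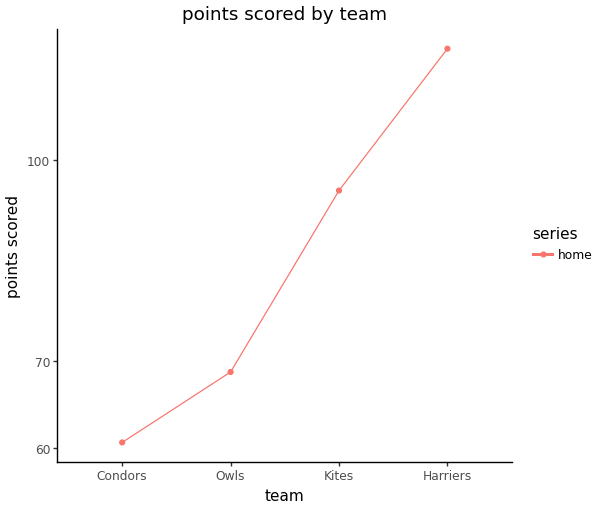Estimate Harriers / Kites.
Harriers ≈ 120, Kites ≈ 90; 120/90 ≈ 1.33.

≈ 1.33×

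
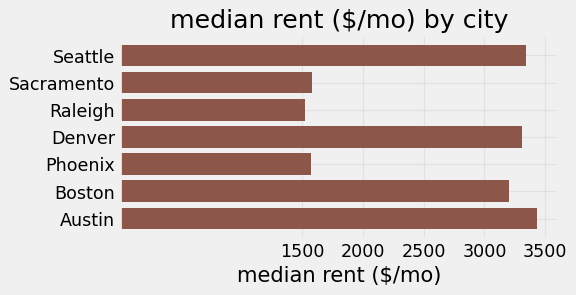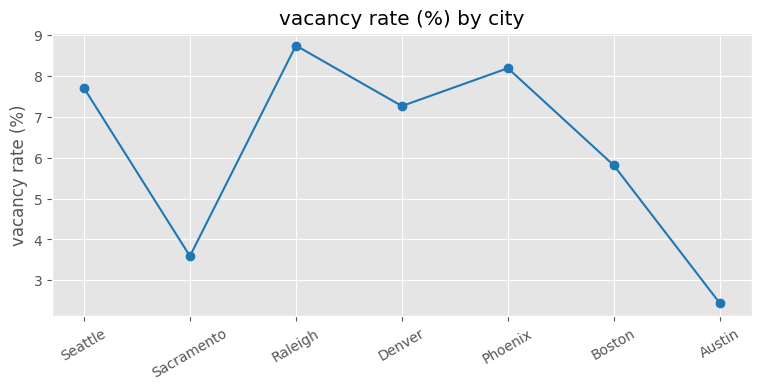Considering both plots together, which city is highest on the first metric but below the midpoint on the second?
Chart 2 median vacancy rate (%) ≈ 7; below-median cities: Sacramento, Boston, Austin. Among those, Austin has the highest median rent ($/mo) (≈ 3500).

Austin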